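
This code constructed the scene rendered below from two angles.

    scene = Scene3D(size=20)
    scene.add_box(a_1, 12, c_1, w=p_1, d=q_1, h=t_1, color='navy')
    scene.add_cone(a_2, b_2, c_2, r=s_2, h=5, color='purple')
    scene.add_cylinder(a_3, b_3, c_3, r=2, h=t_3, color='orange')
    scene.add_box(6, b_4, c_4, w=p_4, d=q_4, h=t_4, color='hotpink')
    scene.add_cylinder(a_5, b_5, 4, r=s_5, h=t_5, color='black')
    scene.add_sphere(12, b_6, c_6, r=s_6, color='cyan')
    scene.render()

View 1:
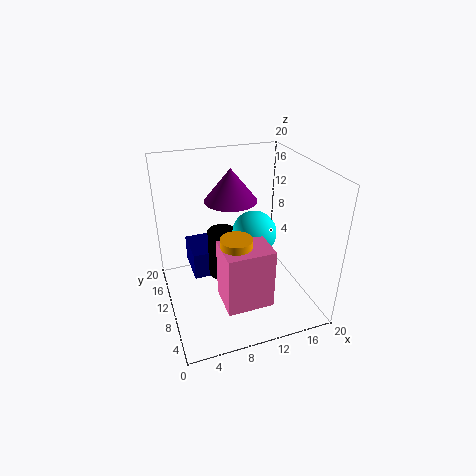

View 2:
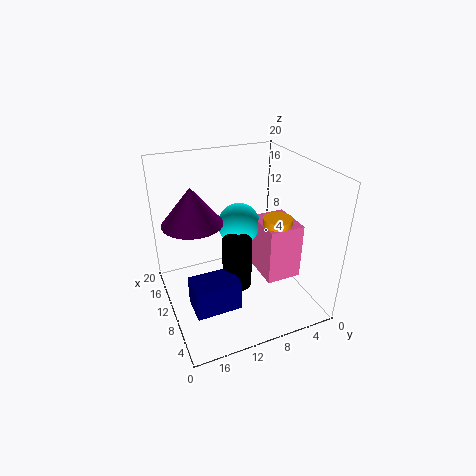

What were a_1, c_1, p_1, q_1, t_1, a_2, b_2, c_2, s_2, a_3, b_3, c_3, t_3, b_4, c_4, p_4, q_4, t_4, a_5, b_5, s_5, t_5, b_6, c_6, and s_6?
a_1 = 4
c_1 = 3
p_1 = 4
q_1 = 6
t_1 = 4
a_2 = 11
b_2 = 16
c_2 = 13
s_2 = 4
a_3 = 8
b_3 = 5
c_3 = 9
t_3 = 4
b_4 = 2
c_4 = 4
p_4 = 6
q_4 = 5
t_4 = 8
a_5 = 8
b_5 = 11
s_5 = 2
t_5 = 7
b_6 = 9
c_6 = 11
s_6 = 3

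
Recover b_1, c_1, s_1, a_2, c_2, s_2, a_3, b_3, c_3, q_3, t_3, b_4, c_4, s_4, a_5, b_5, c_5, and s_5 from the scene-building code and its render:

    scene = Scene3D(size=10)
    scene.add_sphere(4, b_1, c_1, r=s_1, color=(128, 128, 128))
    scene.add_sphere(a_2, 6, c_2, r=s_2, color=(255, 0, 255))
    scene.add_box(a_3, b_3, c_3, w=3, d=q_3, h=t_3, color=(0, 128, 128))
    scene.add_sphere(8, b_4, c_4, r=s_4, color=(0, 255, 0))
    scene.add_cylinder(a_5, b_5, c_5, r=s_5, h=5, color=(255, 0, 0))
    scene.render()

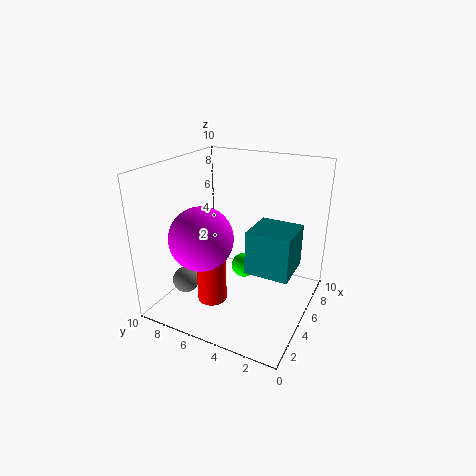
b_1 = 9, c_1 = 1, s_1 = 1, a_2 = 2, c_2 = 6, s_2 = 2, a_3 = 4, b_3 = 1, c_3 = 3, q_3 = 3, t_3 = 3, b_4 = 6, c_4 = 1, s_4 = 1, a_5 = 3, b_5 = 6, c_5 = 1, s_5 = 1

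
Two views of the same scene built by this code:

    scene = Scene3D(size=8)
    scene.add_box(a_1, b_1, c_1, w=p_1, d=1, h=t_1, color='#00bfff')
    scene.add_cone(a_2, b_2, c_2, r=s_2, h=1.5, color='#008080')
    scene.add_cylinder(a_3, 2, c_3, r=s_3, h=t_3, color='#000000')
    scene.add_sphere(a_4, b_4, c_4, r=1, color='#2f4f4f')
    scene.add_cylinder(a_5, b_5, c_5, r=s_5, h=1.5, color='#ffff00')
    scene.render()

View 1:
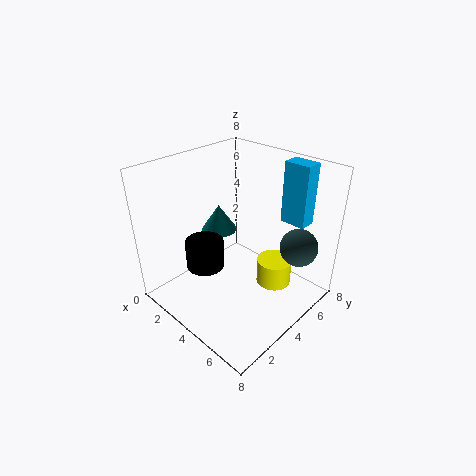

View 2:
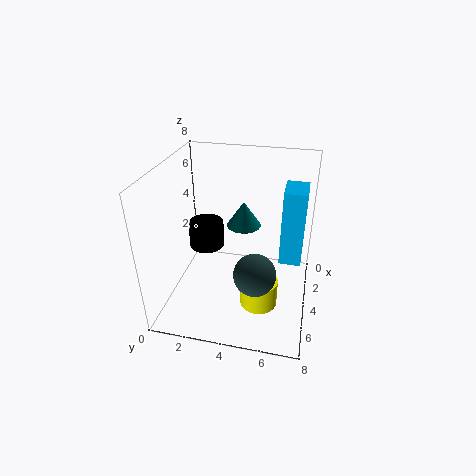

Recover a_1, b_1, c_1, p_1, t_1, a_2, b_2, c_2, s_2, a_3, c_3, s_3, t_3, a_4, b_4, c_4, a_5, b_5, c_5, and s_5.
a_1 = 5
b_1 = 6.5
c_1 = 4.5
p_1 = 1.5
t_1 = 3.5
a_2 = 2.5
b_2 = 4
c_2 = 4
s_2 = 1
a_3 = 3.5
c_3 = 3
s_3 = 1
t_3 = 1.5
a_4 = 7
b_4 = 5.5
c_4 = 4
a_5 = 5.5
b_5 = 5.5
c_5 = 1
s_5 = 1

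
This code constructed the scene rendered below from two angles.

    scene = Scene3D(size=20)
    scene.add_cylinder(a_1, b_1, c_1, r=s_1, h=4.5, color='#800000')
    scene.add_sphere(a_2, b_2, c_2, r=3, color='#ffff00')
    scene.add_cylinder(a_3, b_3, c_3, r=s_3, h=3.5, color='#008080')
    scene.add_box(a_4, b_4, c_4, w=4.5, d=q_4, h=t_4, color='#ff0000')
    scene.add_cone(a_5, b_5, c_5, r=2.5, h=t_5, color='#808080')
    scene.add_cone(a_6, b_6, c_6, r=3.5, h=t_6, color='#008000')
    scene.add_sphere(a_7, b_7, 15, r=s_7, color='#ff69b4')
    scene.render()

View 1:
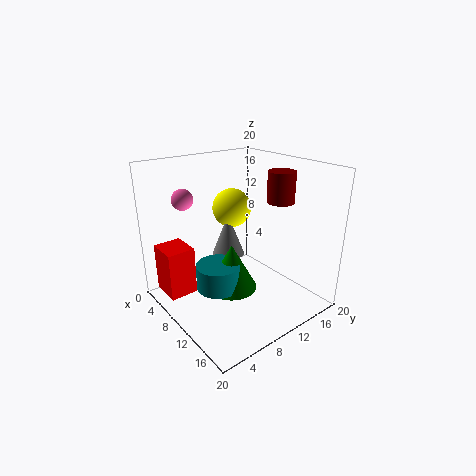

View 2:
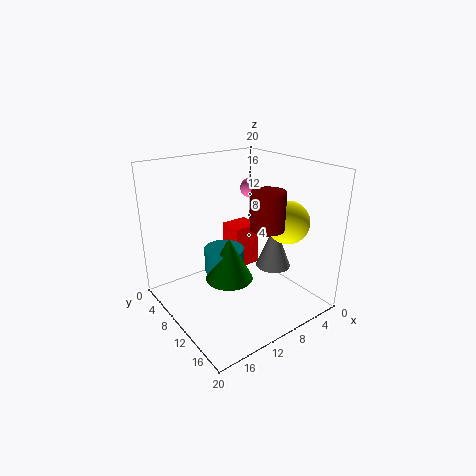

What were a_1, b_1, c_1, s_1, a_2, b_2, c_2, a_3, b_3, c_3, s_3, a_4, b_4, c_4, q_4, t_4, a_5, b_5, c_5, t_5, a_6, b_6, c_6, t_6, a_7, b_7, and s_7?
a_1 = 11; b_1 = 17; c_1 = 14; s_1 = 2; a_2 = 4; b_2 = 13.5; c_2 = 12; a_3 = 10; b_3 = 6.5; c_3 = 3.5; s_3 = 3; a_4 = 2; b_4 = 1; c_4 = 1.5; q_4 = 4; t_4 = 7; a_5 = 5; b_5 = 12; c_5 = 5; t_5 = 6.5; a_6 = 10.5; b_6 = 8.5; c_6 = 3; t_6 = 6.5; a_7 = 4; b_7 = 5; s_7 = 1.5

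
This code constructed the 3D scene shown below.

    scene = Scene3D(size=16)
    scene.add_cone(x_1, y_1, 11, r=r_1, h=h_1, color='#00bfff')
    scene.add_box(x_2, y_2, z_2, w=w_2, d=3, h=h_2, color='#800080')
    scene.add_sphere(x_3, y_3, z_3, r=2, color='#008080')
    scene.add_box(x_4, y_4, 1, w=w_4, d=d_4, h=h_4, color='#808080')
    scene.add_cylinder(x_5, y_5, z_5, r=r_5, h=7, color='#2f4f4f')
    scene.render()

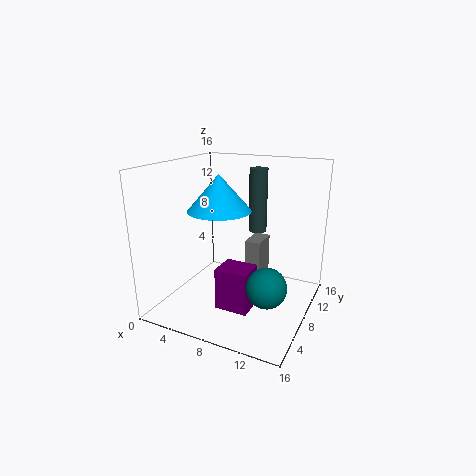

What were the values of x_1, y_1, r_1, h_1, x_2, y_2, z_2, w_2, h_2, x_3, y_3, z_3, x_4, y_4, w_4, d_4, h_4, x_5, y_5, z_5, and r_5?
x_1 = 6, y_1 = 7.5, r_1 = 3.5, h_1 = 4, x_2 = 7.5, y_2 = 3.5, z_2 = 1.5, w_2 = 3.5, h_2 = 4.5, x_3 = 13, y_3 = 4, z_3 = 5, x_4 = 7, y_4 = 12, w_4 = 2, d_4 = 3.5, h_4 = 5, x_5 = 9.5, y_5 = 10, z_5 = 8.5, r_5 = 1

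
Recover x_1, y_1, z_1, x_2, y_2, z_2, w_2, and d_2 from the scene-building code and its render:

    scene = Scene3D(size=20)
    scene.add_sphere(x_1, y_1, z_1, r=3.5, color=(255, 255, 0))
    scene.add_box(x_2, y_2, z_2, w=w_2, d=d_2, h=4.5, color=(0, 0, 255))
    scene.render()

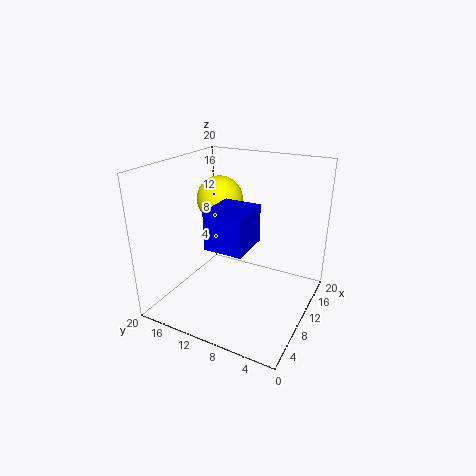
x_1 = 14.5; y_1 = 15.5; z_1 = 13.5; x_2 = 1; y_2 = 5; z_2 = 12.5; w_2 = 5; d_2 = 4.5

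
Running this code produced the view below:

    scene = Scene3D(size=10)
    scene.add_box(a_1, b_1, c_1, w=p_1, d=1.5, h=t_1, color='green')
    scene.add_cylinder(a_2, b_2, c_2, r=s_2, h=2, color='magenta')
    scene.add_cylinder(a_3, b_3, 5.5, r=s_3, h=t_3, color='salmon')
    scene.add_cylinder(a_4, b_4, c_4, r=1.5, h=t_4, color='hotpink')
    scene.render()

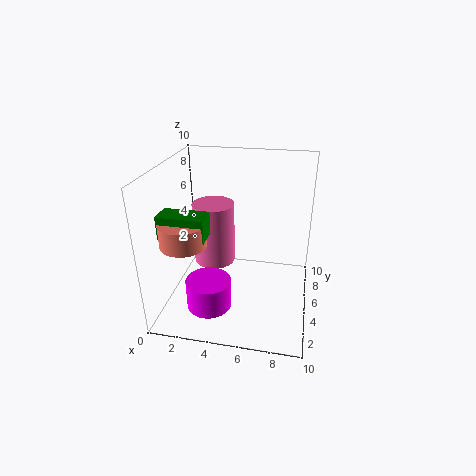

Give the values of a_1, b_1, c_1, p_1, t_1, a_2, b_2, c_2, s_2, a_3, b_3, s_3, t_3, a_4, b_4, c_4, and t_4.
a_1 = 0.5; b_1 = 2; c_1 = 6; p_1 = 3; t_1 = 1.5; a_2 = 3.5; b_2 = 2.5; c_2 = 1; s_2 = 1.5; a_3 = 2; b_3 = 2.5; s_3 = 1.5; t_3 = 1.5; a_4 = 3; b_4 = 6; c_4 = 2.5; t_4 = 4.5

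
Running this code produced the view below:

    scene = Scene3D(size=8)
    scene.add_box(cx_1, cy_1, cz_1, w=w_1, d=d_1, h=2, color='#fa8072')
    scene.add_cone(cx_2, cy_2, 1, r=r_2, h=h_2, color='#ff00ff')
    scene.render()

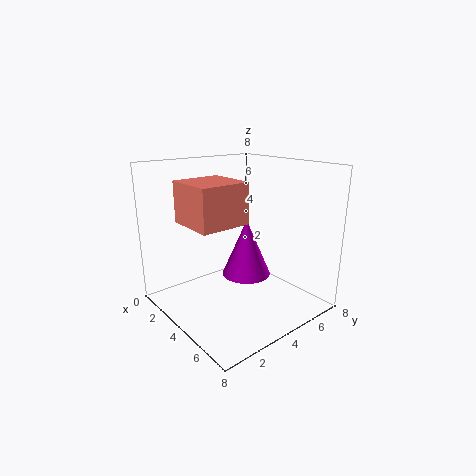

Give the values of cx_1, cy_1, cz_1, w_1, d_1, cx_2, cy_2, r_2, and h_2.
cx_1 = 3.5, cy_1 = 0.5, cz_1 = 5.5, w_1 = 2.5, d_1 = 2.5, cx_2 = 3, cy_2 = 5.5, r_2 = 1.5, h_2 = 3.5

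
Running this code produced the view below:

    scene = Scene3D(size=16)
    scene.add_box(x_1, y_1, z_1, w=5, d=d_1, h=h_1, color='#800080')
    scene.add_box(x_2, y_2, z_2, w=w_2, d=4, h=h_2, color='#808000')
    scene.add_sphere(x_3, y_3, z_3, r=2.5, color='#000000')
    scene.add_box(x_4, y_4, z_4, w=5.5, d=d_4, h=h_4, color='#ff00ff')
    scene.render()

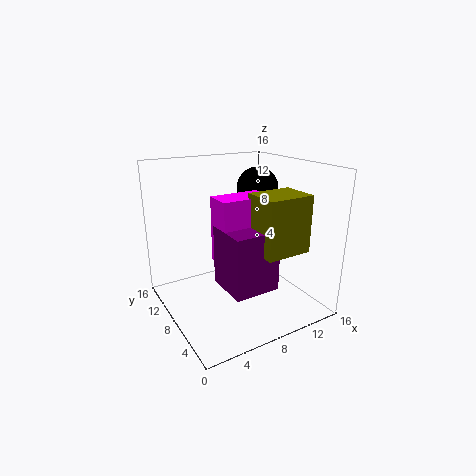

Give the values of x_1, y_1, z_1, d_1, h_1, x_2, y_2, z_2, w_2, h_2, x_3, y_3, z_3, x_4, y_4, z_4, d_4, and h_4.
x_1 = 5, y_1 = 3, z_1 = 3.5, d_1 = 5, h_1 = 6.5, x_2 = 8, y_2 = 2, z_2 = 7.5, w_2 = 5, h_2 = 6, x_3 = 12.5, y_3 = 11, z_3 = 12.5, x_4 = 5, y_4 = 5.5, z_4 = 6, d_4 = 3, h_4 = 7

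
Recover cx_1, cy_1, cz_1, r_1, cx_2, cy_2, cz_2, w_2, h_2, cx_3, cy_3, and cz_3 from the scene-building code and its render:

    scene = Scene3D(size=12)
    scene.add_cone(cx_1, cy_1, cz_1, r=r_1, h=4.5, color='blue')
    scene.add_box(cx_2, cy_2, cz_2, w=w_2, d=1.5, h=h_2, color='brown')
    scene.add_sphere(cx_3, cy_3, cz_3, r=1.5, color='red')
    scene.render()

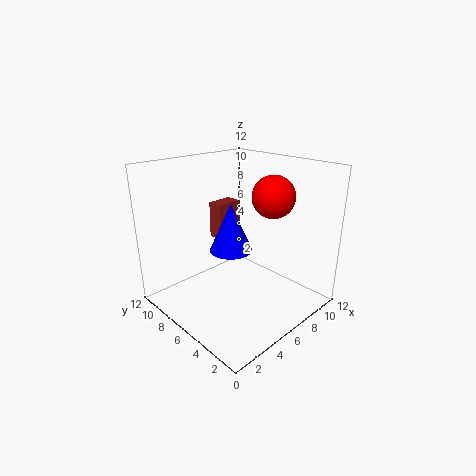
cx_1 = 7.5
cy_1 = 8.5
cz_1 = 3.5
r_1 = 2
cx_2 = 7.5
cy_2 = 10
cz_2 = 4
w_2 = 2.5
h_2 = 3.5
cx_3 = 5.5
cy_3 = 2
cz_3 = 10.5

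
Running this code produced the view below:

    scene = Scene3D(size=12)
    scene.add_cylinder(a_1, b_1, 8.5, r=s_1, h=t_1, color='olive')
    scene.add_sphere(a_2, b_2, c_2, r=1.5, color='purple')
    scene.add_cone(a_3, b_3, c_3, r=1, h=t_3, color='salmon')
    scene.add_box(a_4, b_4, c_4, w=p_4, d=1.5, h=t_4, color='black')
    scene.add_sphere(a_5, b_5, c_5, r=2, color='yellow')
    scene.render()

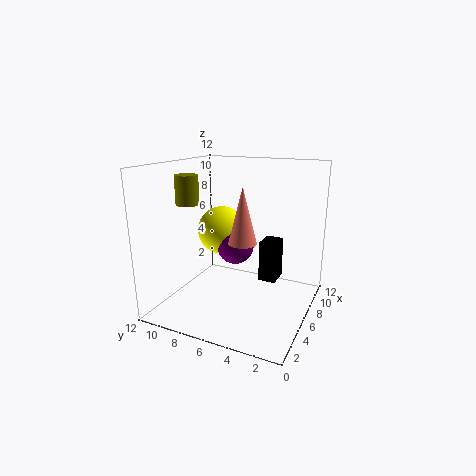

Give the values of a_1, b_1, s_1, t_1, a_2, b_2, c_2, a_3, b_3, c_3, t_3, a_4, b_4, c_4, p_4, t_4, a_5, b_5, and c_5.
a_1 = 5.5; b_1 = 10.5; s_1 = 1; t_1 = 2.5; a_2 = 5.5; b_2 = 6; c_2 = 5.5; a_3 = 2.5; b_3 = 4; c_3 = 7; t_3 = 4; a_4 = 7; b_4 = 3; c_4 = 2; p_4 = 2; t_4 = 3.5; a_5 = 6; b_5 = 7.5; c_5 = 6.5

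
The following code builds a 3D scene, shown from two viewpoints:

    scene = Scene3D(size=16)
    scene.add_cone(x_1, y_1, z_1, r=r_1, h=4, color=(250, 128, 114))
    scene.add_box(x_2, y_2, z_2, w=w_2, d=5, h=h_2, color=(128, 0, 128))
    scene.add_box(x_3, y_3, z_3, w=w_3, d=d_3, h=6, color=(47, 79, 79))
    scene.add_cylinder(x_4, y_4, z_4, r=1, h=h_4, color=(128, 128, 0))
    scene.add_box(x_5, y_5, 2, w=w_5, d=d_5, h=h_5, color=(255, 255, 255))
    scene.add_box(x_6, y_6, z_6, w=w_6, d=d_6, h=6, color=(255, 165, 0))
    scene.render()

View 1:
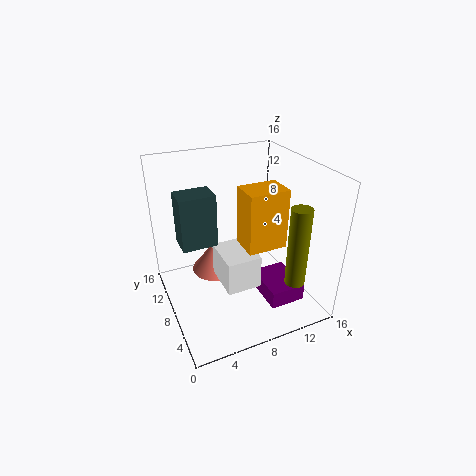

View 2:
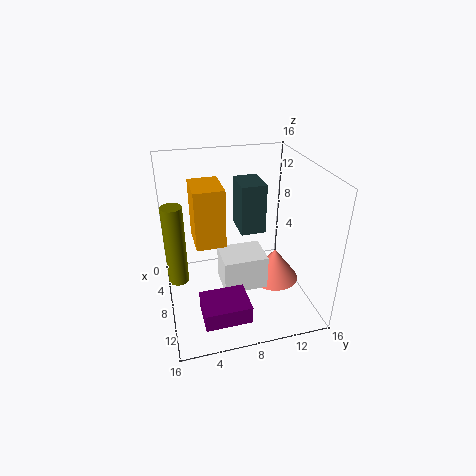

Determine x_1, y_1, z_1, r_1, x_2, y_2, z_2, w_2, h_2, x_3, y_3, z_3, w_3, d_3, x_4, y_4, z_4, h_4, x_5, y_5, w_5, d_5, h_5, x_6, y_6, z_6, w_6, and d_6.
x_1 = 7, y_1 = 13, z_1 = 1, r_1 = 3, x_2 = 10, y_2 = 3, z_2 = 1, w_2 = 4, h_2 = 2, x_3 = 2, y_3 = 9, z_3 = 7, w_3 = 4, d_3 = 3, x_4 = 11, y_4 = 1, z_4 = 6, h_4 = 8, x_5 = 6, y_5 = 6, w_5 = 4, d_5 = 5, h_5 = 4, x_6 = 7, y_6 = 3, z_6 = 9, w_6 = 4, d_6 = 3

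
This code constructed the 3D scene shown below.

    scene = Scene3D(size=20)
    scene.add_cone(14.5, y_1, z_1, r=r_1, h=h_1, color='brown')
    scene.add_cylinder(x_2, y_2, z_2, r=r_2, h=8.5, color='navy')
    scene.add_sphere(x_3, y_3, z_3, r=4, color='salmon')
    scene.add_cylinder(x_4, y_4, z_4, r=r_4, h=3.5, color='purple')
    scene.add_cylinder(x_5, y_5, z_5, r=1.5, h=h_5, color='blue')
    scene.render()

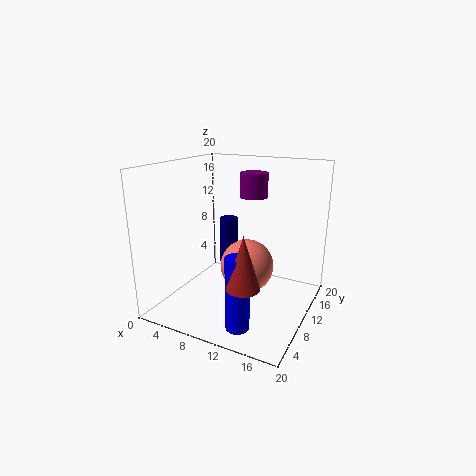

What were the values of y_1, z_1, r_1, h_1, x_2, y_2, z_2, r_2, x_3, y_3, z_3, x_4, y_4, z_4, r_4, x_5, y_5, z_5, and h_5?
y_1 = 2.5; z_1 = 7; r_1 = 2; h_1 = 6.5; x_2 = 5; y_2 = 16.5; z_2 = 2; r_2 = 1.5; x_3 = 10; y_3 = 13; z_3 = 4.5; x_4 = 10.5; y_4 = 14; z_4 = 15; r_4 = 2; x_5 = 13.5; y_5 = 3; z_5 = 1; h_5 = 9.5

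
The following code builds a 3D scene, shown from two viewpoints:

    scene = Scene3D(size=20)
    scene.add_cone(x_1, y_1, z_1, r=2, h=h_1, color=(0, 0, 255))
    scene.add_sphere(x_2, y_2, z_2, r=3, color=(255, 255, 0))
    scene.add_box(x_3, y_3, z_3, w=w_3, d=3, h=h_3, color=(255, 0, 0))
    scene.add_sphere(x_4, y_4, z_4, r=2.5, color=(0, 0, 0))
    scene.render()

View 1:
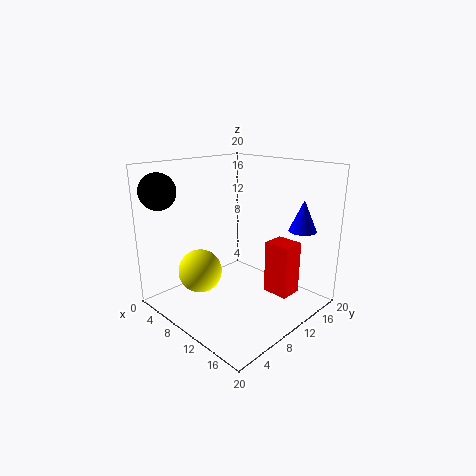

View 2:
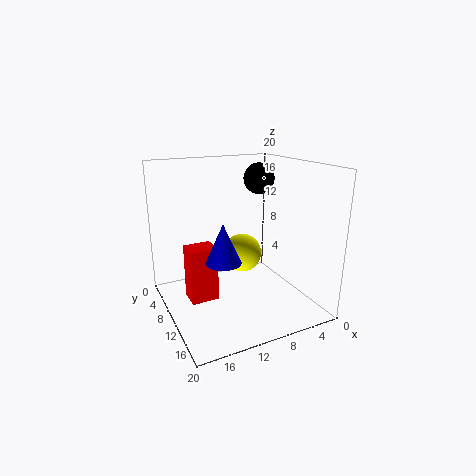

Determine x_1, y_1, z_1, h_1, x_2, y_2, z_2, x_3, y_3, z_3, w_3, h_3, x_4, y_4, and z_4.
x_1 = 15.5, y_1 = 17.5, z_1 = 10.5, h_1 = 4.5, x_2 = 7, y_2 = 5.5, z_2 = 5.5, x_3 = 14.5, y_3 = 10.5, z_3 = 3.5, w_3 = 3.5, h_3 = 7, x_4 = 2.5, y_4 = 2.5, z_4 = 16.5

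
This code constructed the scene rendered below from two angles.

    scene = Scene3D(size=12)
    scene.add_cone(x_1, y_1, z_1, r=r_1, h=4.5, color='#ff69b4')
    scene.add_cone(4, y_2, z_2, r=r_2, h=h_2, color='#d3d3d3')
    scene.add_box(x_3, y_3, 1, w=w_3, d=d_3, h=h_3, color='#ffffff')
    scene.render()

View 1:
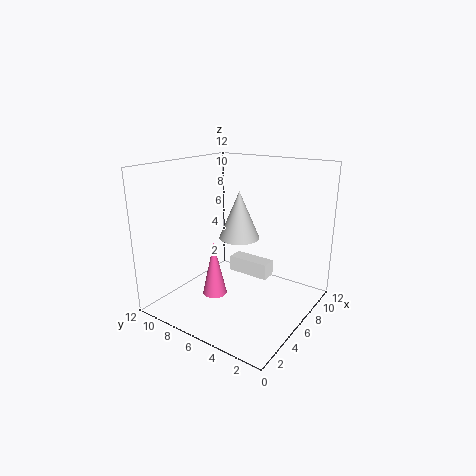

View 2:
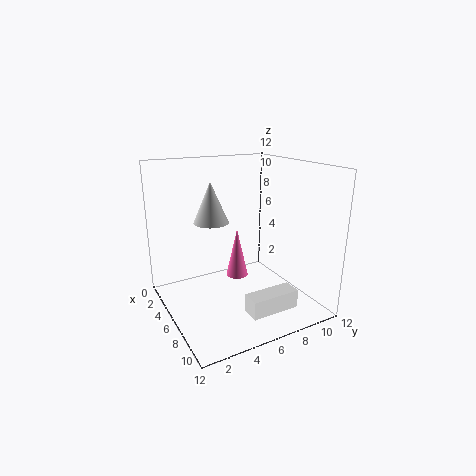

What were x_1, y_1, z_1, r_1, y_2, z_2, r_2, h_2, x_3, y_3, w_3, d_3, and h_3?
x_1 = 4, y_1 = 7, z_1 = 1.5, r_1 = 1, y_2 = 4.5, z_2 = 7, r_2 = 1.5, h_2 = 3.5, x_3 = 9, y_3 = 5, w_3 = 1.5, d_3 = 4, h_3 = 1.5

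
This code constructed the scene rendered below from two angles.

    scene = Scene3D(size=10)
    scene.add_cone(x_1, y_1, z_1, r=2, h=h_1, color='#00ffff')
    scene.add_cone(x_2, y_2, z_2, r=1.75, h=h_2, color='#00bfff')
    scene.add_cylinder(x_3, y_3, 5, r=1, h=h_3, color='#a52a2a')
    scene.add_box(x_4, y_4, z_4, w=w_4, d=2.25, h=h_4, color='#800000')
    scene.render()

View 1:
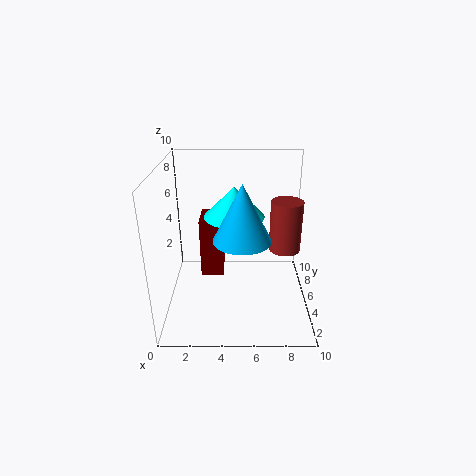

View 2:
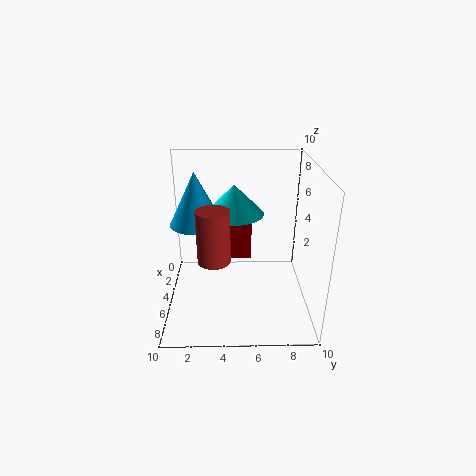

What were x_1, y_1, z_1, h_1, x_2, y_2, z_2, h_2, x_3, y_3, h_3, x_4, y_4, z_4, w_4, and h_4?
x_1 = 4.75; y_1 = 4.75; z_1 = 6.75; h_1 = 2; x_2 = 5.25; y_2 = 2.25; z_2 = 6.25; h_2 = 3.5; x_3 = 8; y_3 = 3.5; h_3 = 3.25; x_4 = 2.5; y_4 = 3.75; z_4 = 2.75; w_4 = 1.5; h_4 = 4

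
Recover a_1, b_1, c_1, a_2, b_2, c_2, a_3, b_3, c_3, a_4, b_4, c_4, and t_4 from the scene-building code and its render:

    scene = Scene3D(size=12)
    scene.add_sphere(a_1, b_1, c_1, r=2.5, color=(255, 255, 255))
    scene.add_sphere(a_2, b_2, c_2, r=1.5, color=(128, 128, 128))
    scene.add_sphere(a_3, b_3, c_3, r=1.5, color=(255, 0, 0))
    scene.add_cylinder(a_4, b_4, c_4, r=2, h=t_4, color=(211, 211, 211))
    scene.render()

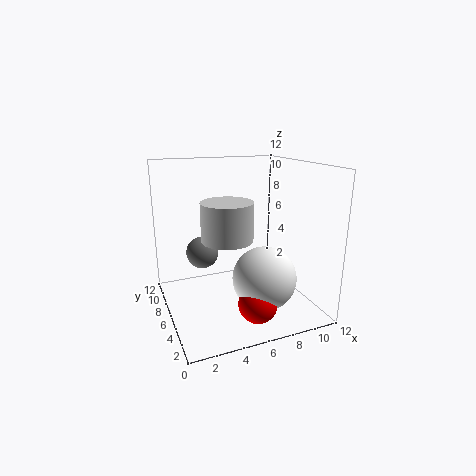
a_1 = 7, b_1 = 3, c_1 = 3.5, a_2 = 4, b_2 = 10, c_2 = 3.5, a_3 = 6, b_3 = 2, c_3 = 2, a_4 = 4.5, b_4 = 4.5, c_4 = 6.5, t_4 = 3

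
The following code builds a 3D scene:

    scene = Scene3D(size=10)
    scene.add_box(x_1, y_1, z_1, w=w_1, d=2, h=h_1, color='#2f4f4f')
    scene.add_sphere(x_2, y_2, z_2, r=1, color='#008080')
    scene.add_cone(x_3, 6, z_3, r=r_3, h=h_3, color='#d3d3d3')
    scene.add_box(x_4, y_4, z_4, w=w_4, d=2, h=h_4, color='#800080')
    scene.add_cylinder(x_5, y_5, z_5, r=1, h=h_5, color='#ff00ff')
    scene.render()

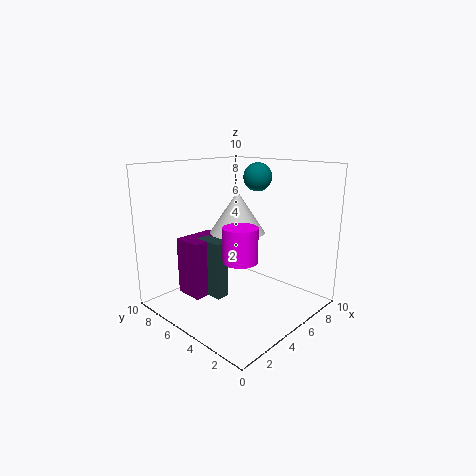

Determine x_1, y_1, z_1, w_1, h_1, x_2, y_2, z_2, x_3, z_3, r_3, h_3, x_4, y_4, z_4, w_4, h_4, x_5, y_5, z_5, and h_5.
x_1 = 3; y_1 = 5; z_1 = 1; w_1 = 1; h_1 = 4; x_2 = 7; y_2 = 5; z_2 = 9; x_3 = 6; z_3 = 5; r_3 = 2; h_3 = 3; x_4 = 2; y_4 = 6; z_4 = 1; w_4 = 3; h_4 = 4; x_5 = 2; y_5 = 2; z_5 = 5; h_5 = 2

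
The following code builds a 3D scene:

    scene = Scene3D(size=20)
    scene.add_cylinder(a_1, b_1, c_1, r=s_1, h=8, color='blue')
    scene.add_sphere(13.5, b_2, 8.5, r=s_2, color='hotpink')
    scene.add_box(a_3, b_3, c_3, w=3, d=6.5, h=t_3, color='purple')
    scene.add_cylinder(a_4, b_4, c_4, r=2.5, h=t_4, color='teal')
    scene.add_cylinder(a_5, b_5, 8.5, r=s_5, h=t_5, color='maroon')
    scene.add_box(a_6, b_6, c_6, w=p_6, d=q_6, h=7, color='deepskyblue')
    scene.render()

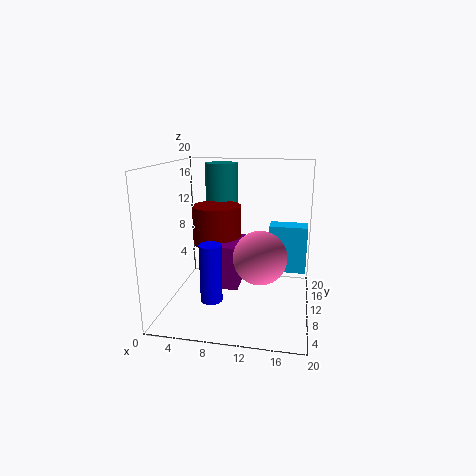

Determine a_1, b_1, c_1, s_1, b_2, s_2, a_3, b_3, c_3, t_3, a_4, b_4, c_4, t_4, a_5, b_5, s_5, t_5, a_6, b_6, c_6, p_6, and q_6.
a_1 = 7
b_1 = 6.5
c_1 = 2
s_1 = 1.5
b_2 = 7
s_2 = 3.5
a_3 = 7.5
b_3 = 7
c_3 = 3.5
t_3 = 6
a_4 = 6
b_4 = 17
c_4 = 11
t_4 = 8.5
a_5 = 6.5
b_5 = 12
s_5 = 3.5
t_5 = 5.5
a_6 = 14
b_6 = 13
c_6 = 4
p_6 = 5.5
q_6 = 3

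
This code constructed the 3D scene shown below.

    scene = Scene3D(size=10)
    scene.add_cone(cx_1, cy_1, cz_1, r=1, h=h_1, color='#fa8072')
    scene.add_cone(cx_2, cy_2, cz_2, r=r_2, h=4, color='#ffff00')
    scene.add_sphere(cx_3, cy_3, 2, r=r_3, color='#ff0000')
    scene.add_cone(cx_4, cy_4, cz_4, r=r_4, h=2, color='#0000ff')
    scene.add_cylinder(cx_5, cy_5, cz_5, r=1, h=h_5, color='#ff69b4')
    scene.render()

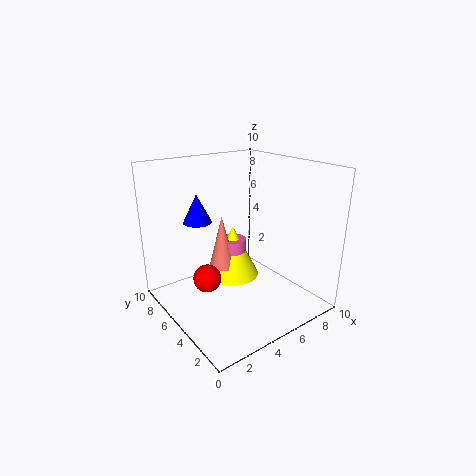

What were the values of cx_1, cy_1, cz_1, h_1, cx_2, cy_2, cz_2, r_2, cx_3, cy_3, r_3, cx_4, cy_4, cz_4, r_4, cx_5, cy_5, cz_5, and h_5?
cx_1 = 5
cy_1 = 7
cz_1 = 2
h_1 = 4
cx_2 = 6
cy_2 = 7
cz_2 = 1
r_2 = 2
cx_3 = 3
cy_3 = 6
r_3 = 1
cx_4 = 3
cy_4 = 7
cz_4 = 6
r_4 = 1
cx_5 = 6
cy_5 = 7
cz_5 = 2
h_5 = 2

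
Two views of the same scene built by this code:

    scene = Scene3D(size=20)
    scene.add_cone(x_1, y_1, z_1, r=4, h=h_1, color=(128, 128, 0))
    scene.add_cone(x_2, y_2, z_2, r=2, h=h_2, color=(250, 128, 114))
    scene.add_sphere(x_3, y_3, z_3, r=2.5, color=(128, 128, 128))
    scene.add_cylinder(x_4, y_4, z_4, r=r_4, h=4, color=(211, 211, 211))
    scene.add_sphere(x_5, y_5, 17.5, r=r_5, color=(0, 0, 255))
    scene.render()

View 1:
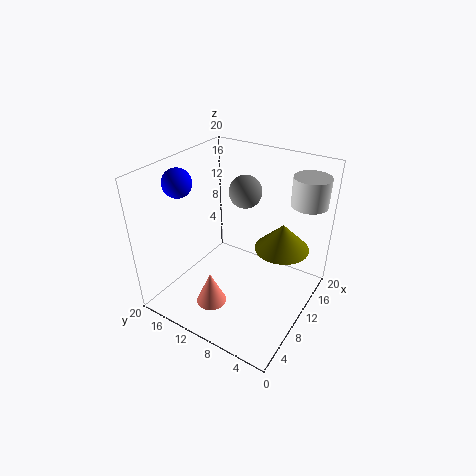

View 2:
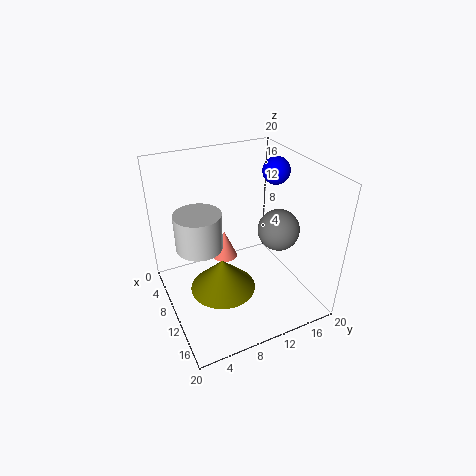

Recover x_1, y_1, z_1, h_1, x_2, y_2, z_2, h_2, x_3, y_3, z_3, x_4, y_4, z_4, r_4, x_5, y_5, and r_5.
x_1 = 15; y_1 = 5.5; z_1 = 7; h_1 = 4; x_2 = 4; y_2 = 10.5; z_2 = 3; h_2 = 4.5; x_3 = 16; y_3 = 12.5; z_3 = 14; x_4 = 16; y_4 = 2.5; z_4 = 14.5; r_4 = 2.5; x_5 = 7; y_5 = 17.5; r_5 = 2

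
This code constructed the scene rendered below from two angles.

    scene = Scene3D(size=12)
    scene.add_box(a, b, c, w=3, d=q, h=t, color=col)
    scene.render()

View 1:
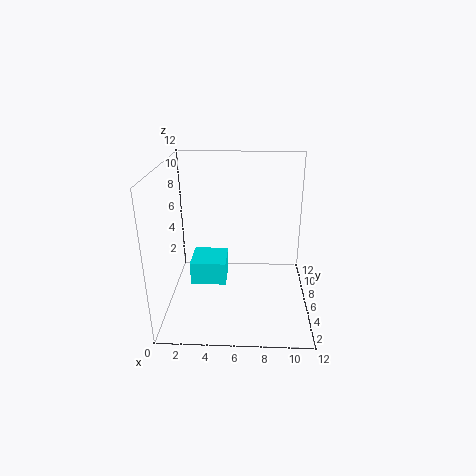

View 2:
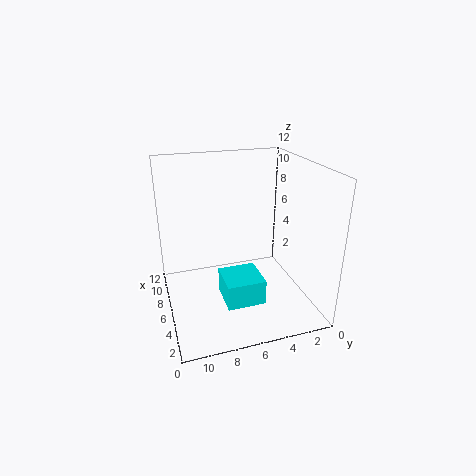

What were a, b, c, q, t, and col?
a = 2
b = 5
c = 2
q = 3
t = 2
col = 'cyan'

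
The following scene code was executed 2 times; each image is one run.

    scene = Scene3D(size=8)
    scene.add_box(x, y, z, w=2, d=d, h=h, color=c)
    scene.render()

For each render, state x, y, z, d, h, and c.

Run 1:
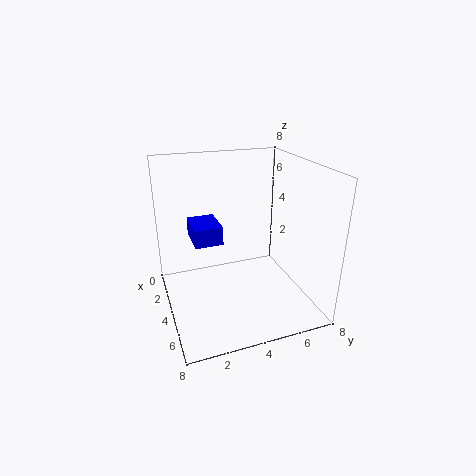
x = 2.5; y = 1.5; z = 4; d = 1.5; h = 1; c = 'blue'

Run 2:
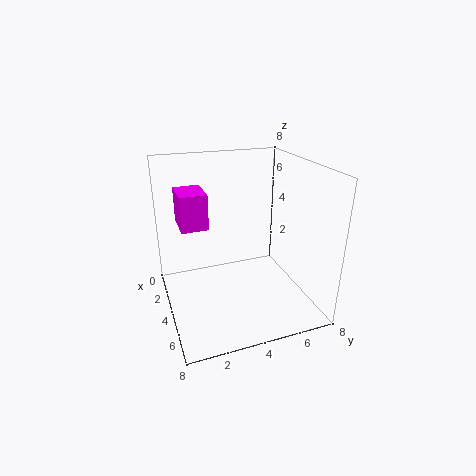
x = 1.5; y = 1; z = 4.5; d = 1.5; h = 2; c = 'magenta'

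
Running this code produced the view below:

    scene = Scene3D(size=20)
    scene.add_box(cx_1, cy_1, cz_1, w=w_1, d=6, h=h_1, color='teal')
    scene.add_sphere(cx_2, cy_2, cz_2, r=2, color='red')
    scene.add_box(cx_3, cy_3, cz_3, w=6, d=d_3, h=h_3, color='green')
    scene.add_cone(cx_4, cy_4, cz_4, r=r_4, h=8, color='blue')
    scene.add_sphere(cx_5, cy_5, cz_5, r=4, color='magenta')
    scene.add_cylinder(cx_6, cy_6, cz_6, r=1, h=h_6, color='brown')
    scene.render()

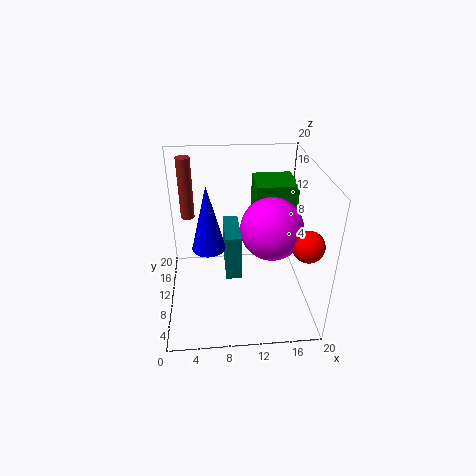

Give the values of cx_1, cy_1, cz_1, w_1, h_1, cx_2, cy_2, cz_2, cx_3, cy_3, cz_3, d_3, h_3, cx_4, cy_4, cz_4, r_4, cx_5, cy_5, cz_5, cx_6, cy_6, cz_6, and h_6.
cx_1 = 8; cy_1 = 5; cz_1 = 7; w_1 = 2; h_1 = 6; cx_2 = 18; cy_2 = 4; cz_2 = 12; cx_3 = 13; cy_3 = 13; cz_3 = 10; d_3 = 6; h_3 = 6; cx_4 = 6; cy_4 = 5; cz_4 = 12; r_4 = 2; cx_5 = 14; cy_5 = 7; cz_5 = 13; cx_6 = 3; cy_6 = 15; cz_6 = 11; h_6 = 9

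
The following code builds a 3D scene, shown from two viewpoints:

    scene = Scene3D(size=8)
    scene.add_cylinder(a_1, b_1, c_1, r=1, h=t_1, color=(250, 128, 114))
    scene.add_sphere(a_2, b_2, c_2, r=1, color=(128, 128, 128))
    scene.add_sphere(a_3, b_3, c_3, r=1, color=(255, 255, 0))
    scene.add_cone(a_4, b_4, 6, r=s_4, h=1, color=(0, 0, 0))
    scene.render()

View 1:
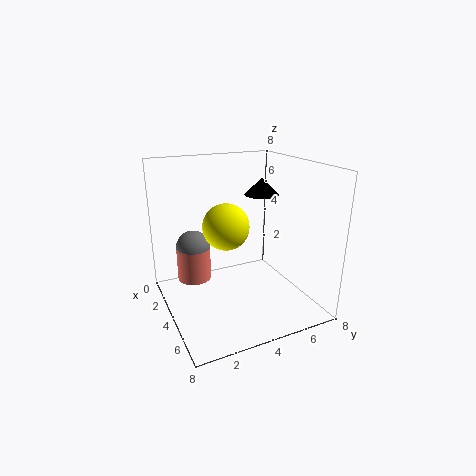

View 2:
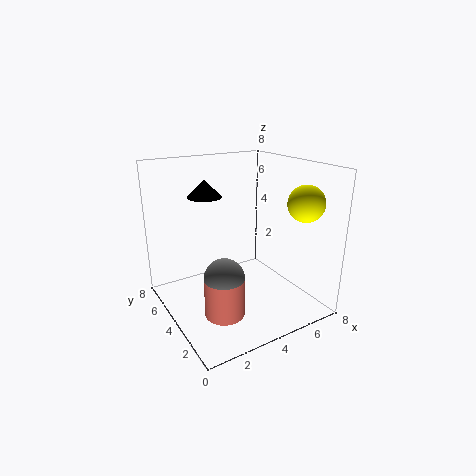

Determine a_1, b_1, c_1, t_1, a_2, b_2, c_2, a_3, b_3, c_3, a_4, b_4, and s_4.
a_1 = 2; b_1 = 2; c_1 = 1; t_1 = 2; a_2 = 2; b_2 = 2; c_2 = 3; a_3 = 7; b_3 = 2; c_3 = 6; a_4 = 3; b_4 = 6; s_4 = 1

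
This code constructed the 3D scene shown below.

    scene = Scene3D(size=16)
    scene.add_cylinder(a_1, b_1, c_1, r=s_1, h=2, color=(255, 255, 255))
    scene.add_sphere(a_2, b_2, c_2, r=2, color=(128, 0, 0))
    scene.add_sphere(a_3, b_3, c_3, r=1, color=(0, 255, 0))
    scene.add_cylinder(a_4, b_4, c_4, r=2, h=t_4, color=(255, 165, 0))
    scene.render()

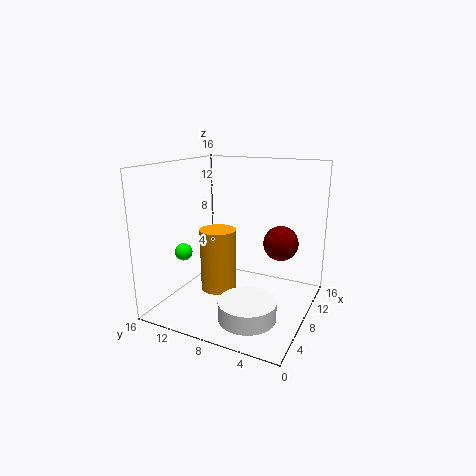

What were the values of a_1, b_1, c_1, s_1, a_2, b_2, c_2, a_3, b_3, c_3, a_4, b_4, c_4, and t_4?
a_1 = 4
b_1 = 5
c_1 = 1
s_1 = 3
a_2 = 11
b_2 = 4
c_2 = 7
a_3 = 6
b_3 = 14
c_3 = 6
a_4 = 7
b_4 = 10
c_4 = 2
t_4 = 7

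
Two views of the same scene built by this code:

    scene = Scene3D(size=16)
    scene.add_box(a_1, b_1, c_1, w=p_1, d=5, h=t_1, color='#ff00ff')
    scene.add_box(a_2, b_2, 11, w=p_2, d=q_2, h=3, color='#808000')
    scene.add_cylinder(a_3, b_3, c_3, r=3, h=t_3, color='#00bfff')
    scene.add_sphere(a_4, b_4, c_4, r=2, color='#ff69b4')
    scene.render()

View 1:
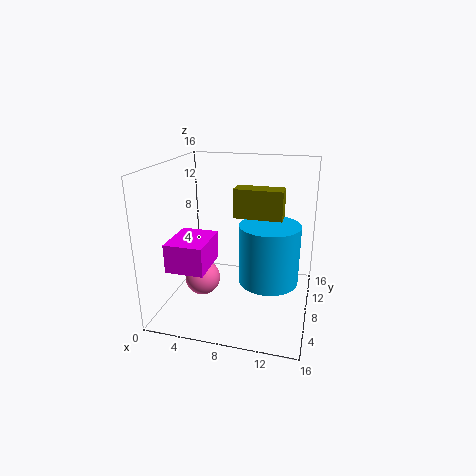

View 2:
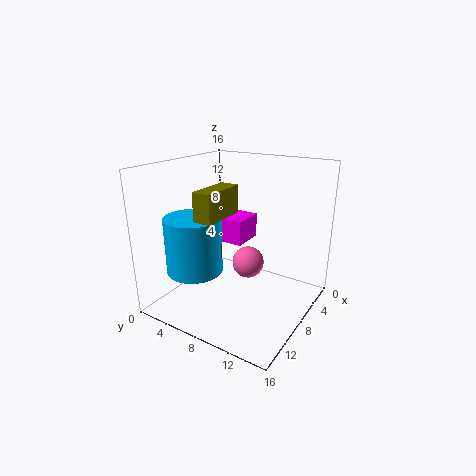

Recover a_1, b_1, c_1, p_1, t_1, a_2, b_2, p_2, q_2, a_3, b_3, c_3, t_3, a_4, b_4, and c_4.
a_1 = 2, b_1 = 2, c_1 = 6, p_1 = 4, t_1 = 3, a_2 = 8, b_2 = 6, p_2 = 5, q_2 = 2, a_3 = 12, b_3 = 5, c_3 = 5, t_3 = 6, a_4 = 4, b_4 = 7, c_4 = 3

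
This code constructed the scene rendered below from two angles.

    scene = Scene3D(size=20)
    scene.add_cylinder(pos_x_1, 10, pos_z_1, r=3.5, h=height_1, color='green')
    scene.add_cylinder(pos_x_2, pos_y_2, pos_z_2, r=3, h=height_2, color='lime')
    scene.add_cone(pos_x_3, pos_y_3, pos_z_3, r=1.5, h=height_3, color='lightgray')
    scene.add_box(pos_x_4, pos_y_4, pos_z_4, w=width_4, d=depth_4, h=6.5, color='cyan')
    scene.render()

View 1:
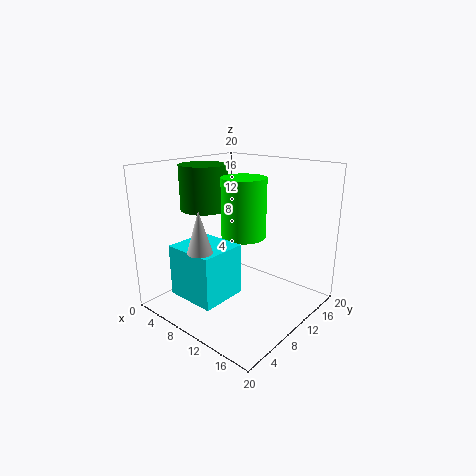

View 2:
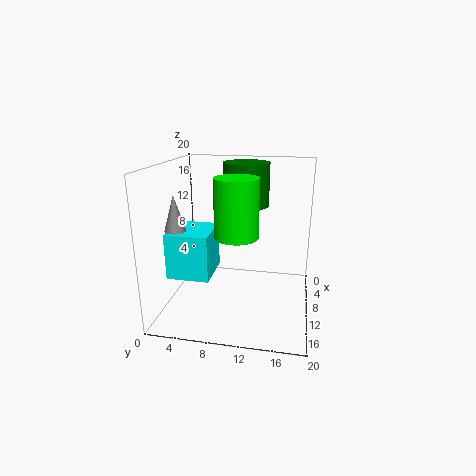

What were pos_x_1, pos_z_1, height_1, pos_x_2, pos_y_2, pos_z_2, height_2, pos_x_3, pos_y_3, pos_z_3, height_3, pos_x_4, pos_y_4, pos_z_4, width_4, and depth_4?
pos_x_1 = 3.5
pos_z_1 = 13
height_1 = 6.5
pos_x_2 = 11
pos_y_2 = 10
pos_z_2 = 10.5
height_2 = 8
pos_x_3 = 11.5
pos_y_3 = 1.5
pos_z_3 = 11
height_3 = 5
pos_x_4 = 7
pos_y_4 = 0.5
pos_z_4 = 4.5
width_4 = 6.5
depth_4 = 6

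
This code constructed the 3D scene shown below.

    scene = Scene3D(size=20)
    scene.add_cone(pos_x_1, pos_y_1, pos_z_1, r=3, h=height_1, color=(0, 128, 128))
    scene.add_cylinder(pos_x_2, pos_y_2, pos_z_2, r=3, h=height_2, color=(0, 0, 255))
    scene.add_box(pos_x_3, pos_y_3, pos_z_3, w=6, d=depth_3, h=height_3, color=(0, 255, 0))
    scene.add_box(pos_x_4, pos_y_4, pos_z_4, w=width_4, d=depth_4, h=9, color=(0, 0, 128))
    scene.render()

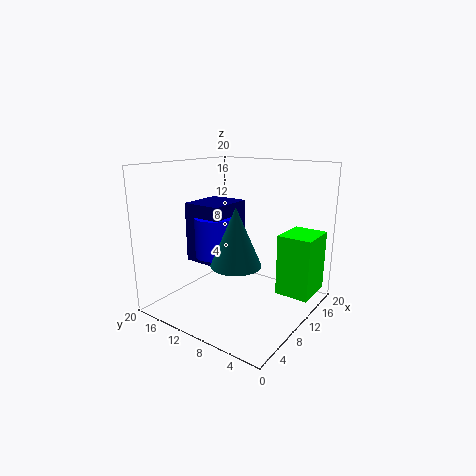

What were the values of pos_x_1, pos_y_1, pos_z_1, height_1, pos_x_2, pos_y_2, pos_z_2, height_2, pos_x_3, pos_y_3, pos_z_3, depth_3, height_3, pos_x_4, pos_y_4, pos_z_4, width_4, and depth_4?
pos_x_1 = 4, pos_y_1 = 6, pos_z_1 = 9, height_1 = 7, pos_x_2 = 11, pos_y_2 = 15, pos_z_2 = 6, height_2 = 6, pos_x_3 = 14, pos_y_3 = 1, pos_z_3 = 1, depth_3 = 5, height_3 = 9, pos_x_4 = 9, pos_y_4 = 13, pos_z_4 = 5, width_4 = 7, depth_4 = 6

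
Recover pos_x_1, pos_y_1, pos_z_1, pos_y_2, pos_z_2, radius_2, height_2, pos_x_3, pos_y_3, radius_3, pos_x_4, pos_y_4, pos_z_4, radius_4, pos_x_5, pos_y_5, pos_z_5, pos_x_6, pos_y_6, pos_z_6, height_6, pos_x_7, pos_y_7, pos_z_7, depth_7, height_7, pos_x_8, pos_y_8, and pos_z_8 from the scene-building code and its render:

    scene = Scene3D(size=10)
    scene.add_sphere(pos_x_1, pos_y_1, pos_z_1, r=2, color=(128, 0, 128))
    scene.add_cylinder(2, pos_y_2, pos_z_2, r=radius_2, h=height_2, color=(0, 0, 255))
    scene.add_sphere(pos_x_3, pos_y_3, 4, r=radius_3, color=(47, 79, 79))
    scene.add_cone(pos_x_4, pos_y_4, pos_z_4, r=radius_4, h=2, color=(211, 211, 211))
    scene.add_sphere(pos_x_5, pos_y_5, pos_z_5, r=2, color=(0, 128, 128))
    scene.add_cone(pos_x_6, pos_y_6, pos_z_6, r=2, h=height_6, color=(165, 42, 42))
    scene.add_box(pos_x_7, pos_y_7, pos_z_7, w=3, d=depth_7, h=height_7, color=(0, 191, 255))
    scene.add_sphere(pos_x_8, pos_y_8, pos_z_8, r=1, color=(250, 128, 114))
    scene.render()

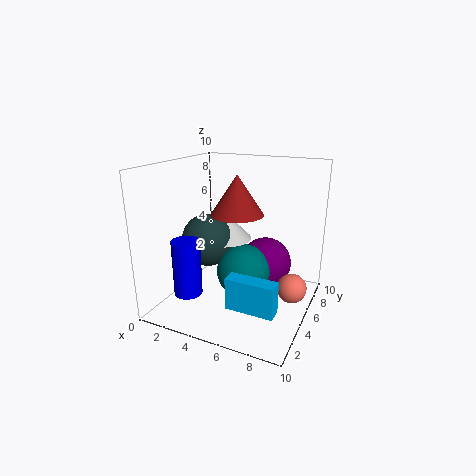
pos_x_1 = 6, pos_y_1 = 8, pos_z_1 = 2, pos_y_2 = 3, pos_z_2 = 1, radius_2 = 1, height_2 = 4, pos_x_3 = 2, pos_y_3 = 6, radius_3 = 2, pos_x_4 = 3, pos_y_4 = 7, pos_z_4 = 4, radius_4 = 2, pos_x_5 = 5, pos_y_5 = 6, pos_z_5 = 2, pos_x_6 = 4, pos_y_6 = 7, pos_z_6 = 6, height_6 = 3, pos_x_7 = 6, pos_y_7 = 1, pos_z_7 = 2, depth_7 = 1, height_7 = 2, pos_x_8 = 9, pos_y_8 = 5, pos_z_8 = 2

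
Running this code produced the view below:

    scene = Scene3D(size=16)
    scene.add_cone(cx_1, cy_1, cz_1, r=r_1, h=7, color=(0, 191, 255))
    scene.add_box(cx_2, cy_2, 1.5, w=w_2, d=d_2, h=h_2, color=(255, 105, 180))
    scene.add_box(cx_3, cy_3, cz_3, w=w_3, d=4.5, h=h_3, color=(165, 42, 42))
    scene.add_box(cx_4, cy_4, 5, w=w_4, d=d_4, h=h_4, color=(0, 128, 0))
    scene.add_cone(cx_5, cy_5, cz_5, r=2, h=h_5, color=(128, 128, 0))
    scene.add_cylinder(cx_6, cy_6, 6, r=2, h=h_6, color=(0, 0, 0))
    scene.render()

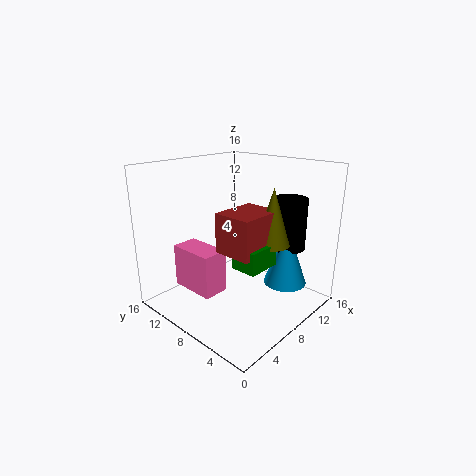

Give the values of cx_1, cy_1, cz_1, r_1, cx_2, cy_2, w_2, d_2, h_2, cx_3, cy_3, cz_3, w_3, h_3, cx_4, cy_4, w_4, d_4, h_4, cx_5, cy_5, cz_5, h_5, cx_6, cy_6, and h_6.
cx_1 = 12.5; cy_1 = 4.5; cz_1 = 2; r_1 = 2.5; cx_2 = 4; cy_2 = 9; w_2 = 3; d_2 = 5.5; h_2 = 5; cx_3 = 6; cy_3 = 5; cz_3 = 6.5; w_3 = 5.5; h_3 = 4.5; cx_4 = 6.5; cy_4 = 4.5; w_4 = 4; d_4 = 3; h_4 = 2.5; cx_5 = 11; cy_5 = 5.5; cz_5 = 7; h_5 = 6.5; cx_6 = 13.5; cy_6 = 5; h_6 = 6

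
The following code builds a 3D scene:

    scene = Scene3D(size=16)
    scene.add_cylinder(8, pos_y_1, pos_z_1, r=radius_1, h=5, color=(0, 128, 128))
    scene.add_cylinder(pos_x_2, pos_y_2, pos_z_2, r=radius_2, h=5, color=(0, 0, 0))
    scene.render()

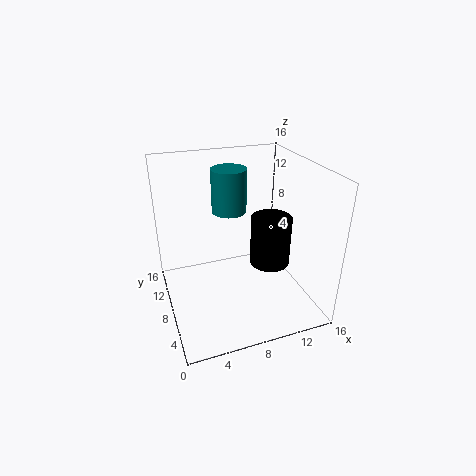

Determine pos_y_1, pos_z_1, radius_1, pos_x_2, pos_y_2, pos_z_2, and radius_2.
pos_y_1 = 11
pos_z_1 = 10
radius_1 = 2
pos_x_2 = 10
pos_y_2 = 4
pos_z_2 = 7
radius_2 = 2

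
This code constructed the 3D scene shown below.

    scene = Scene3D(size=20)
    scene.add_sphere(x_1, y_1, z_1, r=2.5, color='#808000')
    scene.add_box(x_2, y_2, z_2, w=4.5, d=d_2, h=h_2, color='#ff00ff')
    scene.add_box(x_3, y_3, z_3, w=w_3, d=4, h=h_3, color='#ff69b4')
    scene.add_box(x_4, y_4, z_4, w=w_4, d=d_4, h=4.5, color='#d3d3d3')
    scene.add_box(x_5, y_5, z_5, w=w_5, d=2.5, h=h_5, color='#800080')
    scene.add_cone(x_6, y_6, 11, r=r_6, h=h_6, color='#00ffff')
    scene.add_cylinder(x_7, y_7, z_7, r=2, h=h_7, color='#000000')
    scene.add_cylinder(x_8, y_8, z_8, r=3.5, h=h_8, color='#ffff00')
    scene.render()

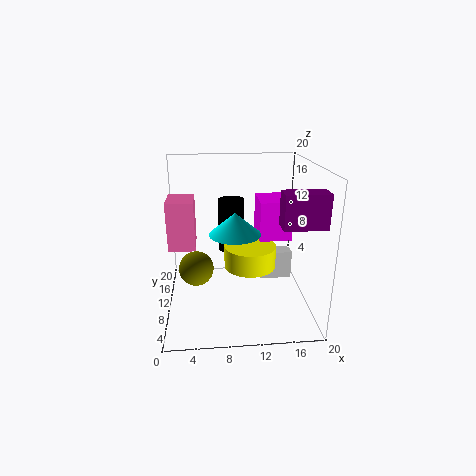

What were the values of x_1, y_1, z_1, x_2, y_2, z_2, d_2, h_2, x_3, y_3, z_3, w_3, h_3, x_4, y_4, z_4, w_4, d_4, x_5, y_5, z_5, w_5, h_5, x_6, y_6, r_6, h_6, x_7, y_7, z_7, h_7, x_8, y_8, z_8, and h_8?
x_1 = 4, y_1 = 11, z_1 = 5, x_2 = 13, y_2 = 9.5, z_2 = 9.5, d_2 = 5.5, h_2 = 5.5, x_3 = 1.5, y_3 = 2, z_3 = 12, w_3 = 3, h_3 = 5.5, x_4 = 14, y_4 = 14, z_4 = 1, w_4 = 5, d_4 = 2.5, x_5 = 14, y_5 = 0.5, z_5 = 14.5, w_5 = 5, h_5 = 4, x_6 = 9.5, y_6 = 9, r_6 = 3.5, h_6 = 3, x_7 = 9.5, y_7 = 15.5, z_7 = 6, h_7 = 8, x_8 = 11.5, y_8 = 8.5, z_8 = 6.5, h_8 = 3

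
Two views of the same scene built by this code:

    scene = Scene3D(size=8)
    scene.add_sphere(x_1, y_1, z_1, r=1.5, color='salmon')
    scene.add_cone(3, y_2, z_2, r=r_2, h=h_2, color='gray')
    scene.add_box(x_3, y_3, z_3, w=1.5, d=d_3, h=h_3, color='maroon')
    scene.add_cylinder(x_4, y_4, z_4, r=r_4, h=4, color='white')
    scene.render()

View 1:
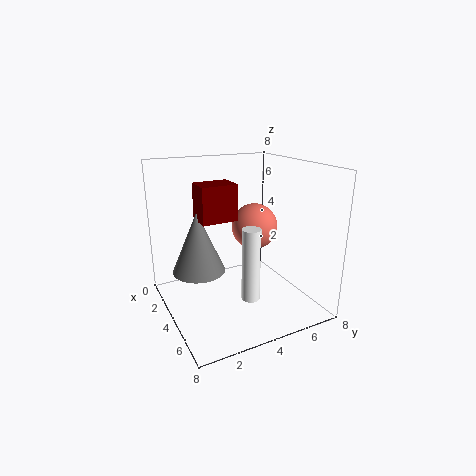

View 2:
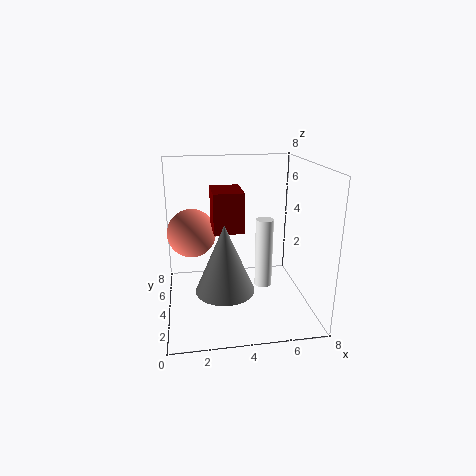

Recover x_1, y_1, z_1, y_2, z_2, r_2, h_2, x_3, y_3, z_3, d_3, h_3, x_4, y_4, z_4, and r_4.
x_1 = 1.5, y_1 = 6.5, z_1 = 3.5, y_2 = 2, z_2 = 2, r_2 = 1.5, h_2 = 3.5, x_3 = 2.5, y_3 = 2, z_3 = 5, d_3 = 2, h_3 = 2, x_4 = 5.5, y_4 = 4, z_4 = 1, r_4 = 0.5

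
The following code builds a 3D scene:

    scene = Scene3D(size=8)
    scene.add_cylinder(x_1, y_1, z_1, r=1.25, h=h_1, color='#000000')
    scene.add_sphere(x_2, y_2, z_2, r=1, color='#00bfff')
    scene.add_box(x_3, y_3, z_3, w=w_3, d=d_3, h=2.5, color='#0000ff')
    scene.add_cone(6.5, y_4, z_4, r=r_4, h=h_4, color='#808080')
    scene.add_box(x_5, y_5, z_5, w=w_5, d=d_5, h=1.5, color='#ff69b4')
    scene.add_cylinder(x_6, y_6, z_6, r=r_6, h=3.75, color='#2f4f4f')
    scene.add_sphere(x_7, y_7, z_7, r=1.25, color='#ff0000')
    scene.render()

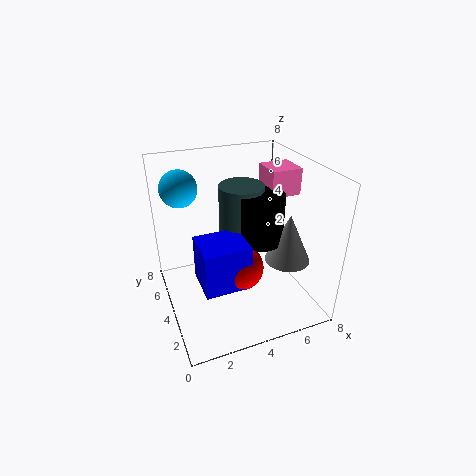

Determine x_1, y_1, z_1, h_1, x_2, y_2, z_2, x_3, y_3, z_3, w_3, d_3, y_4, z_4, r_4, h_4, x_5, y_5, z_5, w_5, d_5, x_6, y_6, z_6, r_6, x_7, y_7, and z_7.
x_1 = 5.25
y_1 = 3.75
z_1 = 3.75
h_1 = 2.75
x_2 = 1.25
y_2 = 5.5
z_2 = 6.75
x_3 = 1.5
y_3 = 2
z_3 = 2
w_3 = 2.5
d_3 = 2.25
y_4 = 2.75
z_4 = 2.75
r_4 = 1.25
h_4 = 2.75
x_5 = 6
y_5 = 4
z_5 = 6
w_5 = 1.75
d_5 = 1.75
x_6 = 4.5
y_6 = 4.75
z_6 = 3
r_6 = 1.25
x_7 = 3.75
y_7 = 3
z_7 = 2.75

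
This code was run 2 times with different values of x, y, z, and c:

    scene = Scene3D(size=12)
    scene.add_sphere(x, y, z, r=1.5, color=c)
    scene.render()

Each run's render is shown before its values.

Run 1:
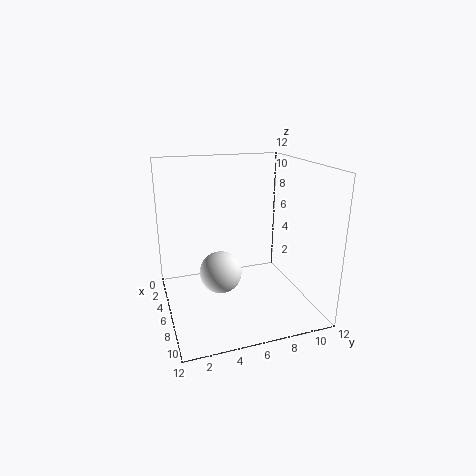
x = 9.5, y = 3.5, z = 5, c = 'white'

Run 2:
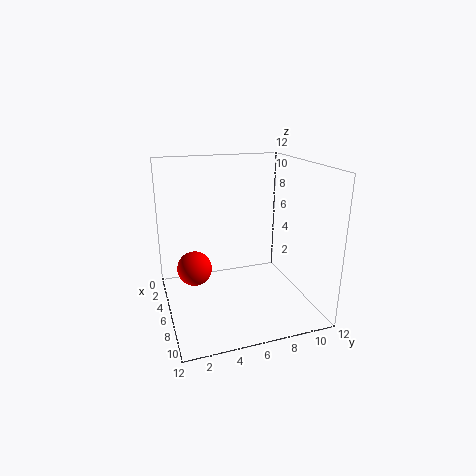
x = 4.5, y = 2.5, z = 3, c = 'red'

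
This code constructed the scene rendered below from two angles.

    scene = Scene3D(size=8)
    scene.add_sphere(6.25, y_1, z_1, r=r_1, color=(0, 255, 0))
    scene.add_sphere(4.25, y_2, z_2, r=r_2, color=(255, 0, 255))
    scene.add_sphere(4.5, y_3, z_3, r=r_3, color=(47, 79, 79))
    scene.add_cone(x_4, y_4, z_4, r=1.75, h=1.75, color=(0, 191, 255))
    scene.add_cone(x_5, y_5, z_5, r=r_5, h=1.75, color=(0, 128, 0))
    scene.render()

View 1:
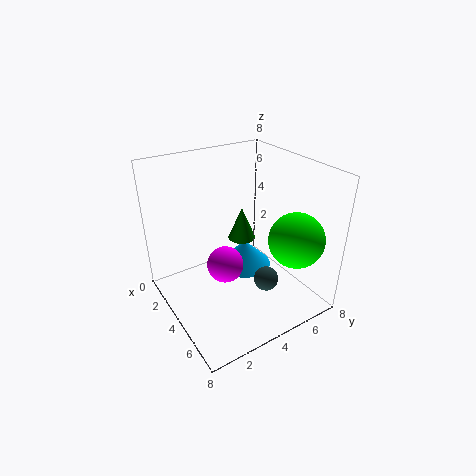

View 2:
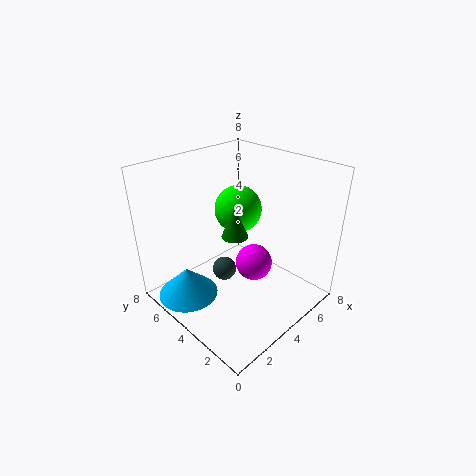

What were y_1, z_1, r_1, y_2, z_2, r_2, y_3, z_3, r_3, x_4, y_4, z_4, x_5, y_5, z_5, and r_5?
y_1 = 6.25, z_1 = 4.25, r_1 = 1.5, y_2 = 3, z_2 = 2.75, r_2 = 1, y_3 = 5.75, z_3 = 0.75, r_3 = 0.75, x_4 = 1.75, y_4 = 6, z_4 = 0.25, x_5 = 4, y_5 = 4.25, z_5 = 4, r_5 = 0.75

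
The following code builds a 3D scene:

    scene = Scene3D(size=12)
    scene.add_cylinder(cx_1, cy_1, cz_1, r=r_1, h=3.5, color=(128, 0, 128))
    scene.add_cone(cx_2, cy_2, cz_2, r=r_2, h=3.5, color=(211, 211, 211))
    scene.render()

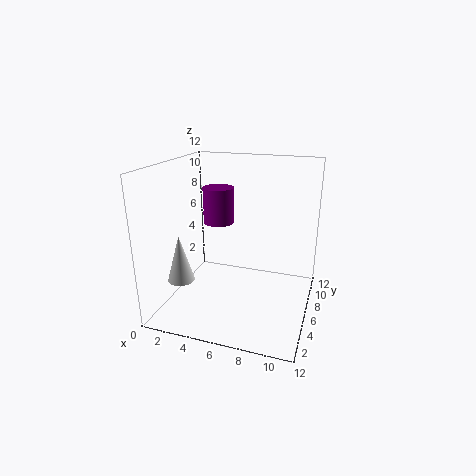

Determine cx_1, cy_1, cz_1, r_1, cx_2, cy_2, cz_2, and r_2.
cx_1 = 2.5; cy_1 = 10.5; cz_1 = 5.5; r_1 = 1.5; cx_2 = 3; cy_2 = 1.5; cz_2 = 4; r_2 = 1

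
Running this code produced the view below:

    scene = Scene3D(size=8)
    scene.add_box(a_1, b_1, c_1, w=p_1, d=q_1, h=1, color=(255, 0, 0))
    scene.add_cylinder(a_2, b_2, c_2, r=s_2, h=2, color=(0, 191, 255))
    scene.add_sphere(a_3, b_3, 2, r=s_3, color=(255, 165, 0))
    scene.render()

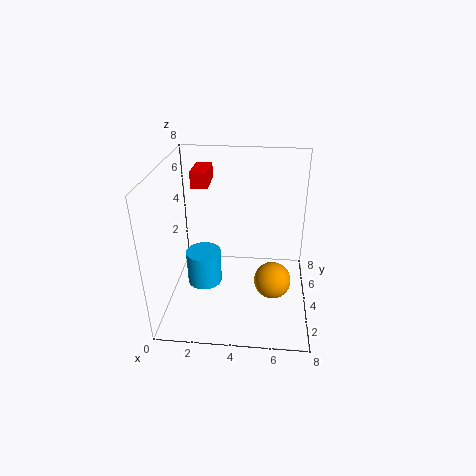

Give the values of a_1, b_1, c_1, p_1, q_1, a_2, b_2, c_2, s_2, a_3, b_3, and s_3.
a_1 = 1, b_1 = 6, c_1 = 6, p_1 = 1, q_1 = 2, a_2 = 2, b_2 = 4, c_2 = 1, s_2 = 1, a_3 = 6, b_3 = 3, s_3 = 1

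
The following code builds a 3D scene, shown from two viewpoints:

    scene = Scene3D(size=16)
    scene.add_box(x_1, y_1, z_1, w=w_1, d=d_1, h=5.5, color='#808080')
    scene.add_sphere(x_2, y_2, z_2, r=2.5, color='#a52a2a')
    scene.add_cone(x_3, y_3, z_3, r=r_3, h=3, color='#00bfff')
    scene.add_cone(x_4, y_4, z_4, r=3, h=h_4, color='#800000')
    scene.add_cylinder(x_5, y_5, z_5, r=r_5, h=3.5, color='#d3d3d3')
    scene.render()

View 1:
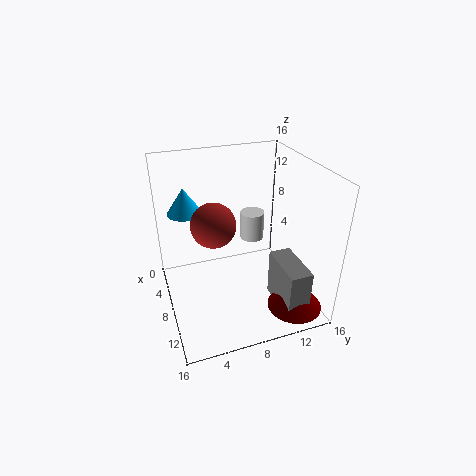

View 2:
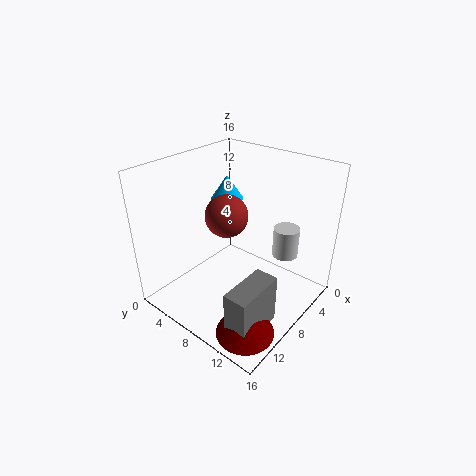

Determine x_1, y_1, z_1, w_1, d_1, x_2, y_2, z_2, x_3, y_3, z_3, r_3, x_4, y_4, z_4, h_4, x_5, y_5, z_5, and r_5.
x_1 = 9
y_1 = 11.5
z_1 = 0.5
w_1 = 5.5
d_1 = 2.5
x_2 = 7
y_2 = 5.5
z_2 = 9.5
x_3 = 4
y_3 = 3
z_3 = 10
r_3 = 2
x_4 = 13
y_4 = 13
z_4 = 1
h_4 = 2.5
x_5 = 3.5
y_5 = 11.5
z_5 = 5
r_5 = 1.5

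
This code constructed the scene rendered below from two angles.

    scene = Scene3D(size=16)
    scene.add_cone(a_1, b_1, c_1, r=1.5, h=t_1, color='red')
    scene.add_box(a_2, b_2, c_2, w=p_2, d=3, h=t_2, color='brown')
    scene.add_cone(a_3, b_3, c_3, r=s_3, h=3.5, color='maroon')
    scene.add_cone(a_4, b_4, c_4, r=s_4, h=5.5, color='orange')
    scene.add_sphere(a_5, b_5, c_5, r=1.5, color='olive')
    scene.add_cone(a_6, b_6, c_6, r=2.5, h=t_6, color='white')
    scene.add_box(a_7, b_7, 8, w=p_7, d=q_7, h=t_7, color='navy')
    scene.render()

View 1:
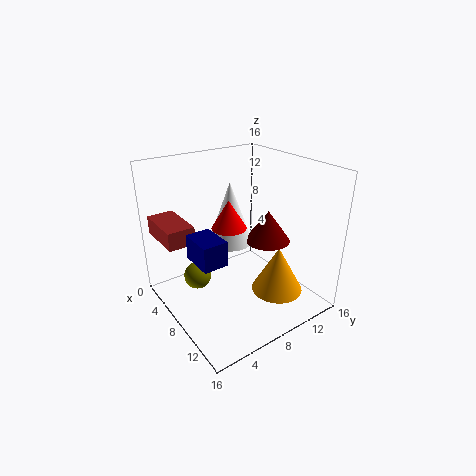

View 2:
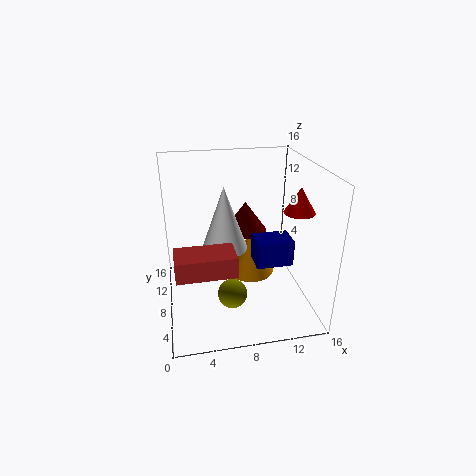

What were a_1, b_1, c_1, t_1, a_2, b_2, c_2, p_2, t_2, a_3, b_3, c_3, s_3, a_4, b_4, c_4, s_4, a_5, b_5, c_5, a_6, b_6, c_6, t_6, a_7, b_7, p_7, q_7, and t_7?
a_1 = 13; b_1 = 3.5; c_1 = 12.5; t_1 = 2.5; a_2 = 1; b_2 = 0.5; c_2 = 8; p_2 = 5.5; t_2 = 2; a_3 = 9.5; b_3 = 11; c_3 = 7.5; s_3 = 2.5; a_4 = 10.5; b_4 = 12; c_4 = 1; s_4 = 3; a_5 = 6.5; b_5 = 3.5; c_5 = 4; a_6 = 6.5; b_6 = 8; c_6 = 7; t_6 = 7; a_7 = 8.5; b_7 = 1.5; p_7 = 3.5; q_7 = 2.5; t_7 = 2.5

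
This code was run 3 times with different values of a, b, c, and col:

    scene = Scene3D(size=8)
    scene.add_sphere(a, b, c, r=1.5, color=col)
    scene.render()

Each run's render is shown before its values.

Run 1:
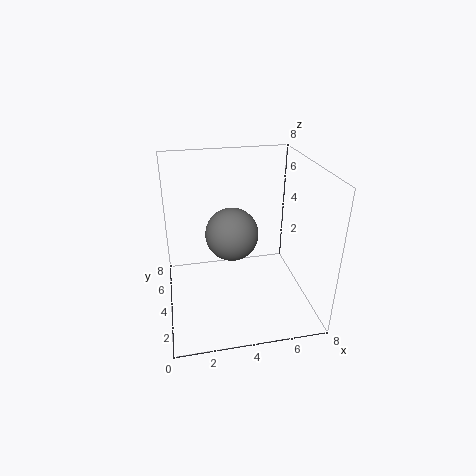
a = 3.75
b = 4.5
c = 4
col = 'gray'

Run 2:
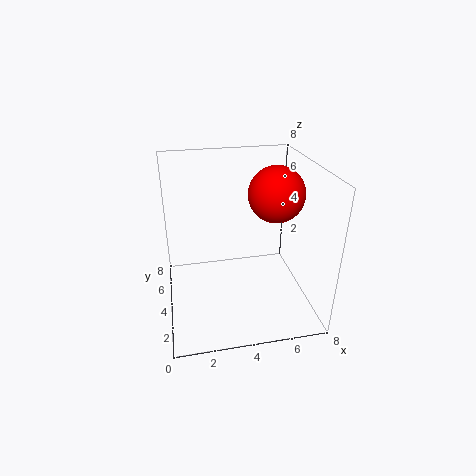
a = 6
b = 3.75
c = 6.5
col = 'red'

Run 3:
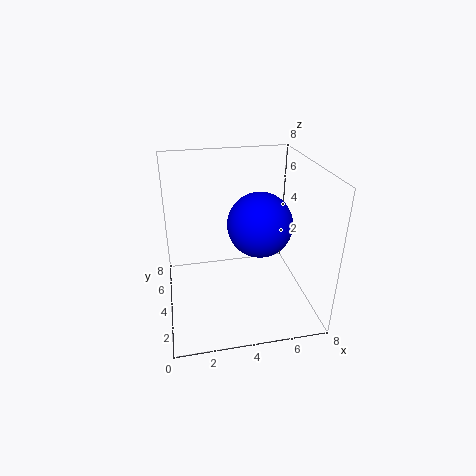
a = 4.5
b = 1.5
c = 6
col = 'blue'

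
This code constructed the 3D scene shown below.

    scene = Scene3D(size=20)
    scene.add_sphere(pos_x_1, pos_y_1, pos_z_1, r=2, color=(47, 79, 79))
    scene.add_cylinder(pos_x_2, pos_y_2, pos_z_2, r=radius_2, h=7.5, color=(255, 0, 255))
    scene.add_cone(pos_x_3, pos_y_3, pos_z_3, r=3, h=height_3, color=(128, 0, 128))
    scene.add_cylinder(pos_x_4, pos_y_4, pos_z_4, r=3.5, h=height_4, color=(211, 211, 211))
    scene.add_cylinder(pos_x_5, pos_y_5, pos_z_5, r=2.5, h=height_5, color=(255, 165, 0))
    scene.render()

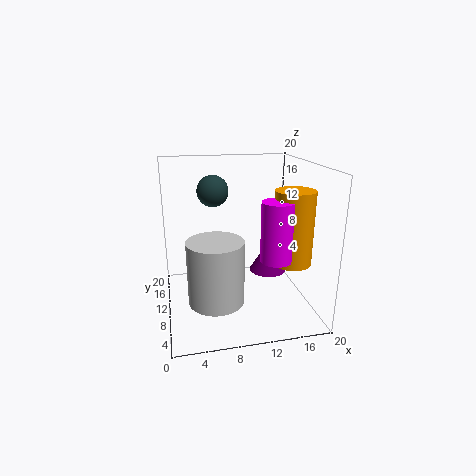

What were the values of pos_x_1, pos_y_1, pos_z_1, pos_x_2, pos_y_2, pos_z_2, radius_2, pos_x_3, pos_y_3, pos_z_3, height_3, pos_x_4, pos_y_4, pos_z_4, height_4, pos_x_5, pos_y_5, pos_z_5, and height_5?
pos_x_1 = 6.5; pos_y_1 = 9; pos_z_1 = 17; pos_x_2 = 13.5; pos_y_2 = 4; pos_z_2 = 9; radius_2 = 2; pos_x_3 = 16.5; pos_y_3 = 16; pos_z_3 = 1.5; height_3 = 5; pos_x_4 = 6; pos_y_4 = 4.5; pos_z_4 = 4; height_4 = 8; pos_x_5 = 16; pos_y_5 = 5; pos_z_5 = 8; height_5 = 9.5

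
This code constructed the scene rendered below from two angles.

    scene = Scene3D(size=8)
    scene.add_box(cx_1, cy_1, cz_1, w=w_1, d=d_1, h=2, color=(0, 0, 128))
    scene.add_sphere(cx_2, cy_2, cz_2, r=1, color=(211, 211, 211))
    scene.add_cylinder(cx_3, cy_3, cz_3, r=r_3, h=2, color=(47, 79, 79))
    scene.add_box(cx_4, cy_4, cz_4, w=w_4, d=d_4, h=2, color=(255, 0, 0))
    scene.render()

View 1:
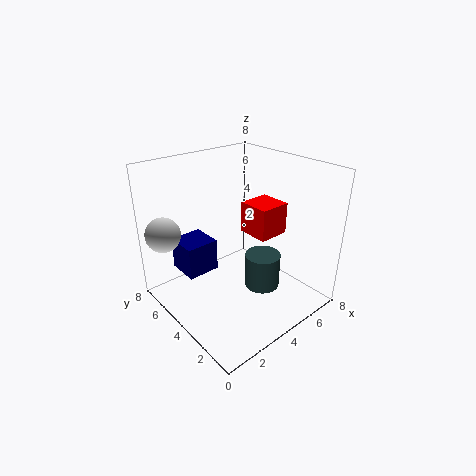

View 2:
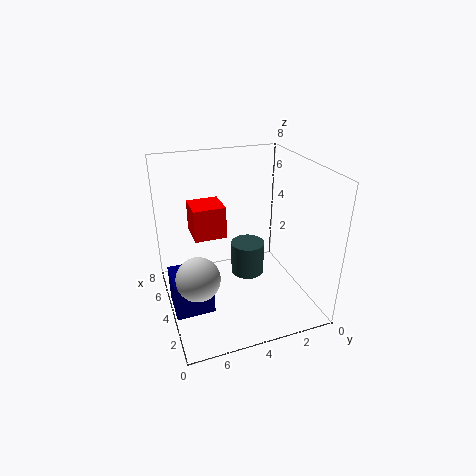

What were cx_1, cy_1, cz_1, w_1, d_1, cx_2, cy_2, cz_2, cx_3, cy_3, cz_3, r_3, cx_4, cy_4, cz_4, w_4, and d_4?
cx_1 = 2
cy_1 = 6
cz_1 = 1
w_1 = 2
d_1 = 2
cx_2 = 1
cy_2 = 7
cz_2 = 4
cx_3 = 5
cy_3 = 3
cz_3 = 1
r_3 = 1
cx_4 = 6
cy_4 = 4
cz_4 = 3
w_4 = 2
d_4 = 2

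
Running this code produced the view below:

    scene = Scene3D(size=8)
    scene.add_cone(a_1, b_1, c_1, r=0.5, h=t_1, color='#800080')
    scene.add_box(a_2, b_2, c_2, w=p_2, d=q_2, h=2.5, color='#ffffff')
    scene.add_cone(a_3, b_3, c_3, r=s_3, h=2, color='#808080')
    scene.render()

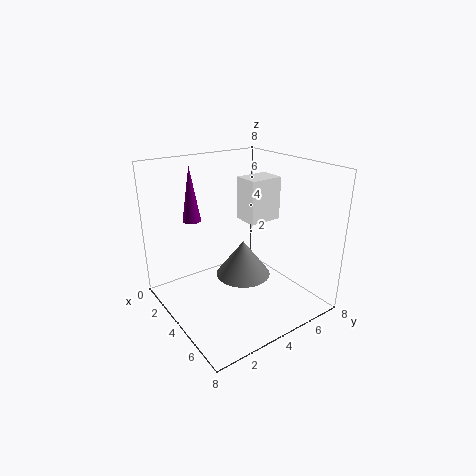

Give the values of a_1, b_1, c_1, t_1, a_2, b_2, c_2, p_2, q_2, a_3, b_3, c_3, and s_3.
a_1 = 2.5, b_1 = 2, c_1 = 5, t_1 = 3, a_2 = 2.5, b_2 = 5, c_2 = 4.5, p_2 = 1.5, q_2 = 2, a_3 = 4.5, b_3 = 4, c_3 = 2, s_3 = 1.5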